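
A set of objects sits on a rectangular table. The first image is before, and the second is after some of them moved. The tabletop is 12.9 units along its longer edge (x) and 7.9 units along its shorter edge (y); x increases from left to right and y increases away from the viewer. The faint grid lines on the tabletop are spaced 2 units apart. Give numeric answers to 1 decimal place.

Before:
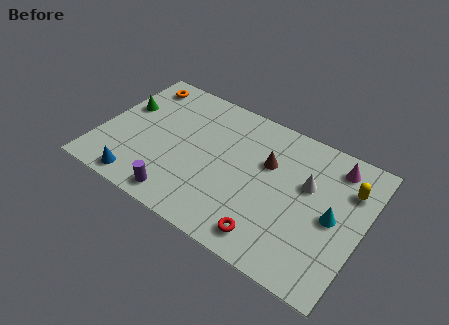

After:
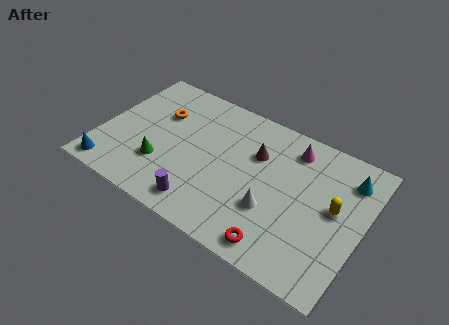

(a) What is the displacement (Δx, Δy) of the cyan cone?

(0.4, 2.4)

From the two frames, the cyan cone sits at roughly (11.5, 3.8) before and (11.9, 6.2) after.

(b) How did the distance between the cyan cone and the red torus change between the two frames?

+2.1

Before: roughly 3.7 units apart; after: 5.8. That's 2.1 units further apart.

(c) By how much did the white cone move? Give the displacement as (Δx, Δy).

(-1.4, -2.2)

From the two frames, the white cone sits at roughly (10.1, 4.9) before and (8.7, 2.7) after.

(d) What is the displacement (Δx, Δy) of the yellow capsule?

(-0.5, -1.4)

The yellow capsule was at about (12.0, 5.7) and moved to about (11.5, 4.3).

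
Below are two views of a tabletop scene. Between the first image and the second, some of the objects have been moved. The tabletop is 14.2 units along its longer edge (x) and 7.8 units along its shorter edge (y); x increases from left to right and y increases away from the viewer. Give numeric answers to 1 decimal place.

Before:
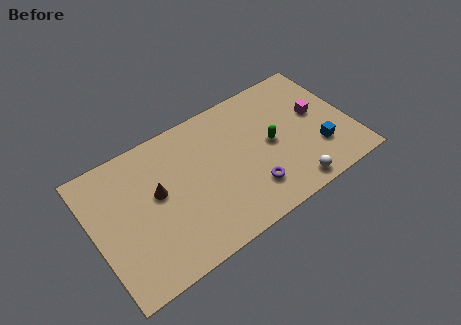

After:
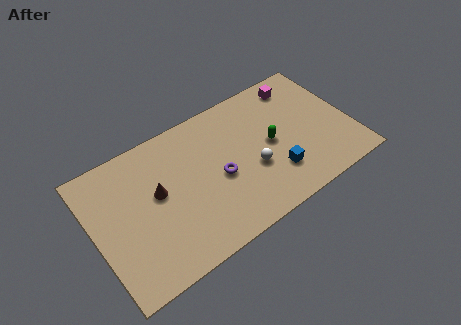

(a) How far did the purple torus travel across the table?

2.2

From (8.3, 1.9) to (6.8, 3.5), the purple torus covered √(1.5² + 1.6²) ≈ 2.2 units.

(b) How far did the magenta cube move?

2.3

The magenta cube moved from about (12.5, 4.4) to (11.9, 6.6), a distance of √(0.6² + 2.2²) ≈ 2.3.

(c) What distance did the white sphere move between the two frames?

2.8

The white sphere moved from about (10.4, 0.9) to (8.6, 3.0), a distance of √(1.8² + 2.1²) ≈ 2.8.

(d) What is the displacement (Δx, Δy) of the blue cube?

(-2.5, -0.2)

From the two frames, the blue cube sits at roughly (12.2, 2.3) before and (9.7, 2.1) after.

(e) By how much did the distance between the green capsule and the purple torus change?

+0.5

The distance was about 2.5 in the first image and 3.0 in the second, so they moved 0.5 units further apart.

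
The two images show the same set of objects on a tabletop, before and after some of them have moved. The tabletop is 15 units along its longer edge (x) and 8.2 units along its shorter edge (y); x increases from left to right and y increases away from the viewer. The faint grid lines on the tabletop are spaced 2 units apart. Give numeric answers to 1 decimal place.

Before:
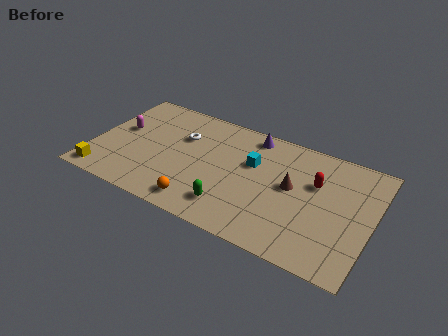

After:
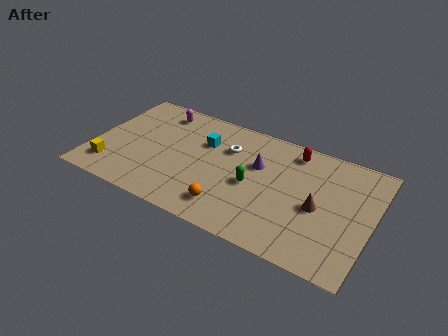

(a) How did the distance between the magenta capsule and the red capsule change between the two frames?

-3.2

They were about 10.6 units apart before and 7.4 after — 3.2 units closer together.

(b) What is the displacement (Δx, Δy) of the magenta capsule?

(1.8, 2.2)

The magenta capsule started near (1.3, 4.7) and ended near (3.1, 6.9).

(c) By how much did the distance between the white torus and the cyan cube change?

-2.6

The distance was about 3.9 in the first image and 1.3 in the second, so they moved 2.6 units closer together.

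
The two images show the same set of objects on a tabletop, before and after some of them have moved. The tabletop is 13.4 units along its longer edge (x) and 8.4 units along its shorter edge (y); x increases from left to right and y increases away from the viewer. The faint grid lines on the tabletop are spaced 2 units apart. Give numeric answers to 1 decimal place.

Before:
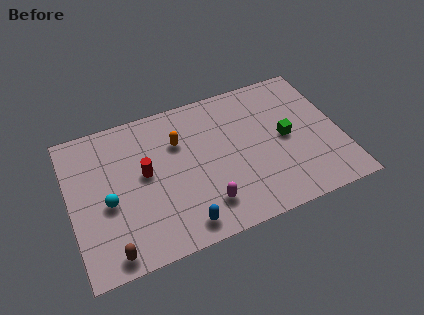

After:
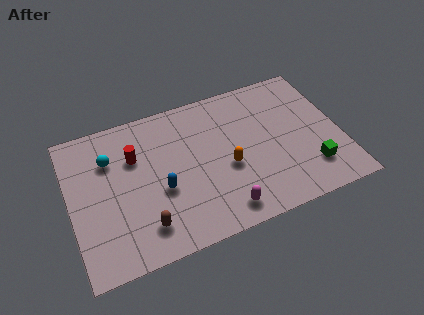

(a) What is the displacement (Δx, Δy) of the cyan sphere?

(0.3, 2.4)

The cyan sphere started near (1.8, 3.6) and ended near (2.1, 6.0).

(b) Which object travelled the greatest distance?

the orange capsule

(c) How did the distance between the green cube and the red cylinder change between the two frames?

+2.2

Before: roughly 7.0 units apart; after: 9.2. That's 2.2 units further apart.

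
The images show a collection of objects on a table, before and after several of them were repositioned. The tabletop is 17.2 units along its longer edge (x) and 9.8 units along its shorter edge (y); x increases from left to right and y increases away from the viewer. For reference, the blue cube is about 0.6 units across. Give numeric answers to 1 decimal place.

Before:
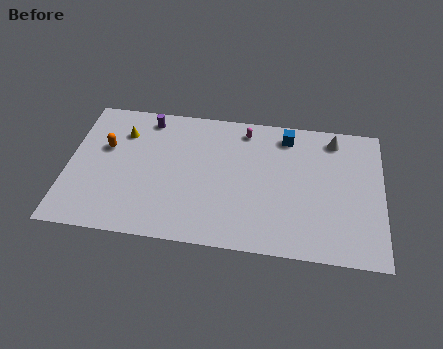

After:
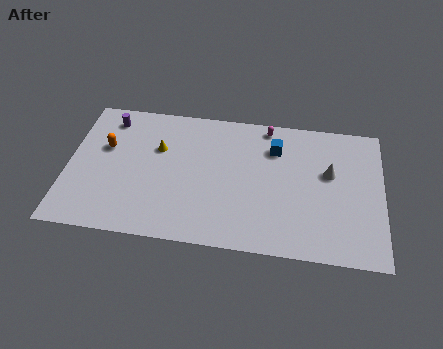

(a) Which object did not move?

the orange capsule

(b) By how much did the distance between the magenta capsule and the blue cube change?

-0.7

The distance was about 2.3 in the first image and 1.6 in the second, so they moved 0.7 units closer together.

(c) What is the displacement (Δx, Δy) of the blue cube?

(-0.6, -1.0)

From the two frames, the blue cube sits at roughly (11.9, 8.3) before and (11.3, 7.3) after.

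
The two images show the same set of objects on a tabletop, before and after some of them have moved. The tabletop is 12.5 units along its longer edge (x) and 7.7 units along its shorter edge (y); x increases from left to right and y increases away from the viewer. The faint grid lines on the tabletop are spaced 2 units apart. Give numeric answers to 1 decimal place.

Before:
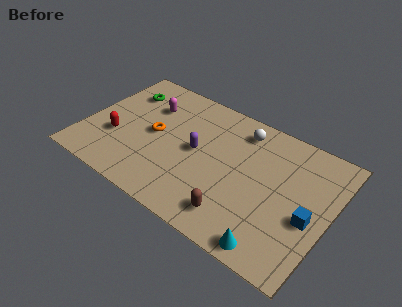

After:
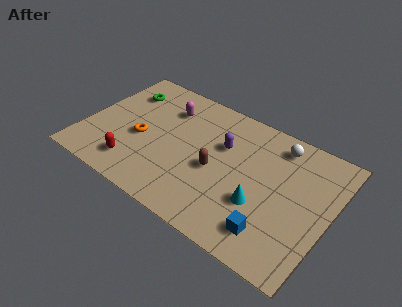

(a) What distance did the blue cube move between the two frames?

2.3

The blue cube moved from about (11.6, 3.2) to (10.0, 1.5), a distance of √(1.6² + 1.7²) ≈ 2.3.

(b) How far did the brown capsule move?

2.4

The brown capsule was near (8.2, 1.4) before and (6.8, 3.4) after, so it travelled √(1.4² + 2.0²) ≈ 2.4 units.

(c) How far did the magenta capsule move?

0.9

The magenta capsule was near (2.9, 5.5) before and (3.8, 5.8) after, so it travelled √(0.9² + 0.3²) ≈ 0.9 units.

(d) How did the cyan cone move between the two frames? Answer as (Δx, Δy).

(-1.0, 1.9)

From the two frames, the cyan cone sits at roughly (10.2, 0.8) before and (9.2, 2.7) after.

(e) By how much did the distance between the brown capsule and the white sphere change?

-0.9

They were about 5.0 units apart before and 4.1 after — 0.9 units closer together.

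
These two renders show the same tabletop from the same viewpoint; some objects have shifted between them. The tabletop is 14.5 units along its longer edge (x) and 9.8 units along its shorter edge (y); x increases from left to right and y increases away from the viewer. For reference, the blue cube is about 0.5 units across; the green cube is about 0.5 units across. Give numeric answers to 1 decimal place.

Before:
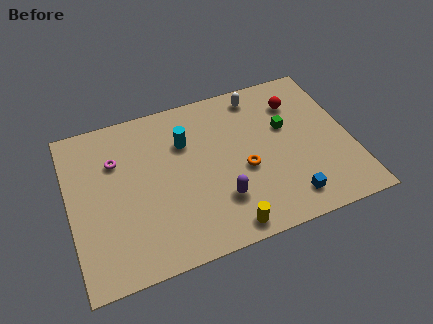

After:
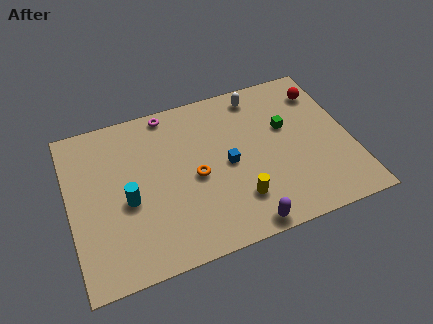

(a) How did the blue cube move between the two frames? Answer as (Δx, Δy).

(-2.8, 3.1)

The blue cube started near (10.9, 1.6) and ended near (8.1, 4.7).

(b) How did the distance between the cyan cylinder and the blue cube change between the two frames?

-1.9

They were about 7.1 units apart before and 5.2 after — 1.9 units closer together.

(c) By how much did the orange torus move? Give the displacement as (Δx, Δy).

(-2.5, 0.4)

From the two frames, the orange torus sits at roughly (8.9, 4.1) before and (6.4, 4.5) after.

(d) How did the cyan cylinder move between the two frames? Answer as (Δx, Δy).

(-3.2, -2.6)

The cyan cylinder was at about (6.1, 6.8) and moved to about (2.9, 4.2).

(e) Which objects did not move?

the green cube and the white capsule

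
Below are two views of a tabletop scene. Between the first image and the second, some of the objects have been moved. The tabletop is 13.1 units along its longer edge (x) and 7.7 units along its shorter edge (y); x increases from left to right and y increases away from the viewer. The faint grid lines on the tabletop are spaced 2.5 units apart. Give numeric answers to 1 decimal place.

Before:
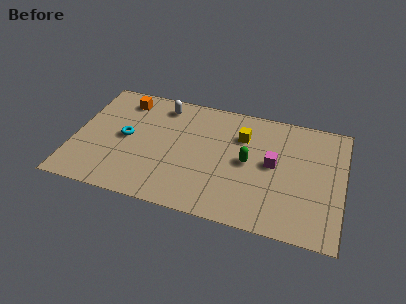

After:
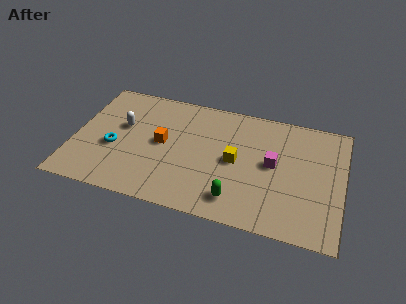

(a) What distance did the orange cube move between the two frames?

3.2

The orange cube moved from about (2.2, 6.4) to (4.3, 4.0), a distance of √(2.1² + 2.4²) ≈ 3.2.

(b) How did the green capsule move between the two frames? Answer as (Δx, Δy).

(-0.4, -2.5)

From the two frames, the green capsule sits at roughly (8.5, 3.9) before and (8.1, 1.4) after.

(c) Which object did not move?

the magenta cube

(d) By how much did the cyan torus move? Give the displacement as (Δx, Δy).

(-0.5, -0.8)

From the two frames, the cyan torus sits at roughly (2.5, 3.9) before and (2.0, 3.1) after.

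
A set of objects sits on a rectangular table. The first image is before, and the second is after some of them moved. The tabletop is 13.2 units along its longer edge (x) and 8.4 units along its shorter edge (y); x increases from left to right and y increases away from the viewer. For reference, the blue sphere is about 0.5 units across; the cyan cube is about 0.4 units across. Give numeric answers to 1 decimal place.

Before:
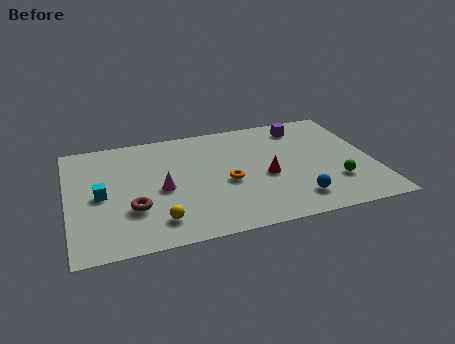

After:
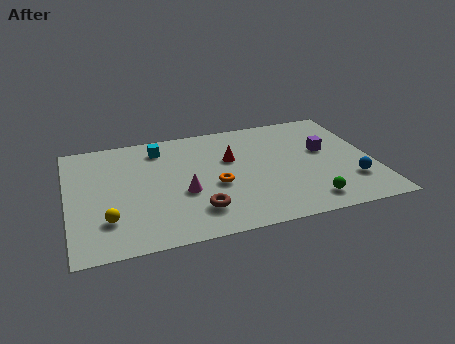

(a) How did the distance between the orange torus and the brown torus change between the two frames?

-2.4

They were about 4.2 units apart before and 1.8 after — 2.4 units closer together.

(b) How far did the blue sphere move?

2.6

The blue sphere was near (9.6, 1.6) before and (12.1, 2.3) after, so it travelled √(2.5² + 0.7²) ≈ 2.6 units.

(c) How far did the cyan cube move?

4.0

The cyan cube was near (1.4, 4.0) before and (4.1, 6.9) after, so it travelled √(2.7² + 2.9²) ≈ 4.0 units.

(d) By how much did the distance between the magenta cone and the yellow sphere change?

+1.3

They were about 2.2 units apart before and 3.5 after — 1.3 units further apart.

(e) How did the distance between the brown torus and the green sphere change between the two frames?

-4.0

They were about 8.7 units apart before and 4.7 after — 4.0 units closer together.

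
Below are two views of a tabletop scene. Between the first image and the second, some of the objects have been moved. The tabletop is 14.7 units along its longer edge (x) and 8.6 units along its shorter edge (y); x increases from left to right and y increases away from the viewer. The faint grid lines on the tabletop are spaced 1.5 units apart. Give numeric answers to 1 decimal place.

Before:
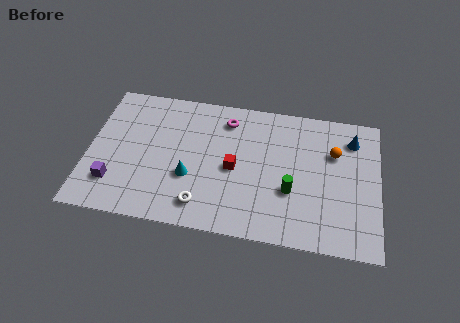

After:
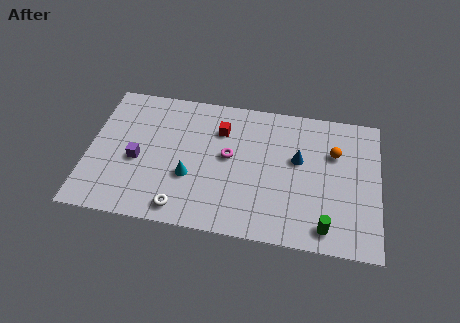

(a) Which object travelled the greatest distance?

the blue cone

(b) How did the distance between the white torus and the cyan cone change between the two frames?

+0.3

The distance was about 1.7 in the first image and 2.0 in the second, so they moved 0.3 units further apart.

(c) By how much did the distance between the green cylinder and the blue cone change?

-0.6

The distance was about 4.8 in the first image and 4.2 in the second, so they moved 0.6 units closer together.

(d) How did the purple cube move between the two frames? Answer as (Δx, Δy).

(1.1, 1.6)

The purple cube started near (1.4, 2.1) and ended near (2.5, 3.7).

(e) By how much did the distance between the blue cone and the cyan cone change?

-3.1

They were about 8.9 units apart before and 5.8 after — 3.1 units closer together.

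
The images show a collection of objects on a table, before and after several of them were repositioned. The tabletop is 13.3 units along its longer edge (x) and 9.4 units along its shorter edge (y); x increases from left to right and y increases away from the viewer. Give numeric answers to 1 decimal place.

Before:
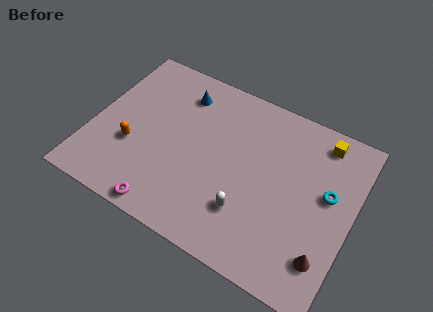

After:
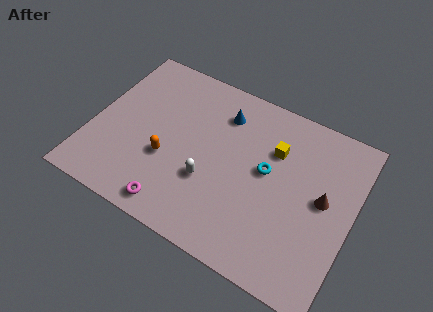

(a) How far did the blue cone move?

2.2

From (4.1, 7.5) to (6.3, 7.3), the blue cone covered √(2.2² + 0.2²) ≈ 2.2 units.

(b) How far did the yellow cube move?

2.7

From (11.3, 8.1) to (9.1, 6.5), the yellow cube covered √(2.2² + 1.6²) ≈ 2.7 units.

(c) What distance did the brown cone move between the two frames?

2.9

The brown cone moved from about (12.3, 2.1) to (11.8, 5.0), a distance of √(0.5² + 2.9²) ≈ 2.9.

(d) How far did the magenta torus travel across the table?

0.5

The magenta torus was near (4.4, 0.8) before and (4.8, 1.1) after, so it travelled √(0.4² + 0.3²) ≈ 0.5 units.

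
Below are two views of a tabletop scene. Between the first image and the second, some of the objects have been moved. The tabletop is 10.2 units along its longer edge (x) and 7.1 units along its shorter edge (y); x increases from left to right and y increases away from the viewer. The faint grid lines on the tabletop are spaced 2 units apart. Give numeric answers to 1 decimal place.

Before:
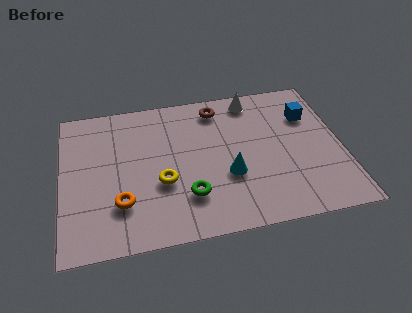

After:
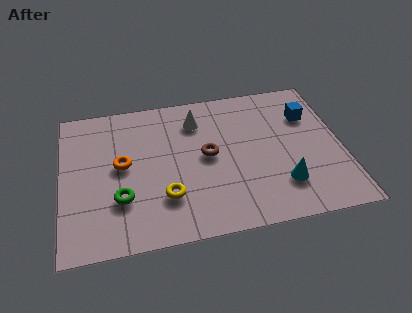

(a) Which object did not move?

the blue cube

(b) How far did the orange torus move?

1.8

The orange torus moved from about (2.1, 2.0) to (2.2, 3.8), a distance of √(0.1² + 1.8²) ≈ 1.8.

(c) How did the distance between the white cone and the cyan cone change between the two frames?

+0.9

The distance was about 3.8 in the first image and 4.7 in the second, so they moved 0.9 units further apart.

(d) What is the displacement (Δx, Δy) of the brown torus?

(-0.5, -2.3)

The brown torus started near (5.8, 6.0) and ended near (5.3, 3.7).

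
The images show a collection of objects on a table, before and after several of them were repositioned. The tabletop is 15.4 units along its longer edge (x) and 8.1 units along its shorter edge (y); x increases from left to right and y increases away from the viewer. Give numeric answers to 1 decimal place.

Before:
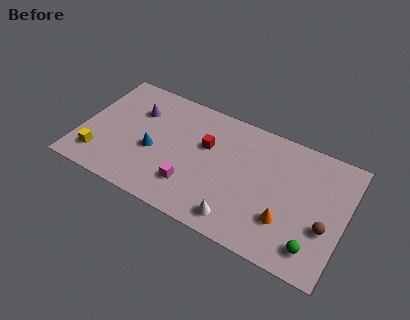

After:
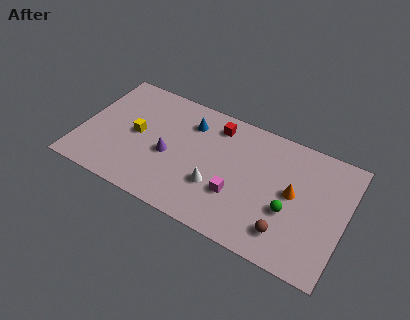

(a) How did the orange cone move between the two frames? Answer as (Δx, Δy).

(0.2, 1.9)

From the two frames, the orange cone sits at roughly (12.2, 2.4) before and (12.4, 4.3) after.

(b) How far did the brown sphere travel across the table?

2.5

The brown sphere was near (14.4, 3.0) before and (12.3, 1.7) after, so it travelled √(2.1² + 1.3²) ≈ 2.5 units.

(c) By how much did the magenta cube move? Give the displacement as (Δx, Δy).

(2.6, 0.6)

The magenta cube started near (6.7, 2.1) and ended near (9.3, 2.7).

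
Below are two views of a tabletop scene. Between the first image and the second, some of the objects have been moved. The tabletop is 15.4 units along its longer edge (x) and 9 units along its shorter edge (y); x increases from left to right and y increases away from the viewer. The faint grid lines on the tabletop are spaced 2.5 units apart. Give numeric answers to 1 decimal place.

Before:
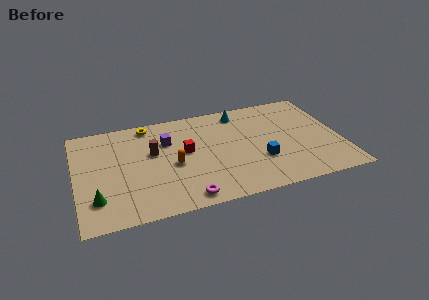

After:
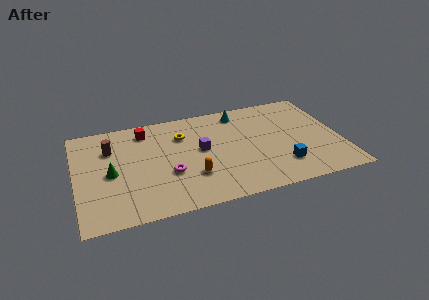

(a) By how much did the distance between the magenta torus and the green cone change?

-1.7

The distance was about 5.1 in the first image and 3.4 in the second, so they moved 1.7 units closer together.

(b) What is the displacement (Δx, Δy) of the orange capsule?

(1.0, -1.3)

From the two frames, the orange capsule sits at roughly (5.6, 4.0) before and (6.6, 2.7) after.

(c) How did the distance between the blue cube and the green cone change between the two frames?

+0.5

The distance was about 9.5 in the first image and 10.0 in the second, so they moved 0.5 units further apart.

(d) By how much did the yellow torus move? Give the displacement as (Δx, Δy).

(1.9, -1.5)

The yellow torus was at about (4.4, 8.0) and moved to about (6.3, 6.5).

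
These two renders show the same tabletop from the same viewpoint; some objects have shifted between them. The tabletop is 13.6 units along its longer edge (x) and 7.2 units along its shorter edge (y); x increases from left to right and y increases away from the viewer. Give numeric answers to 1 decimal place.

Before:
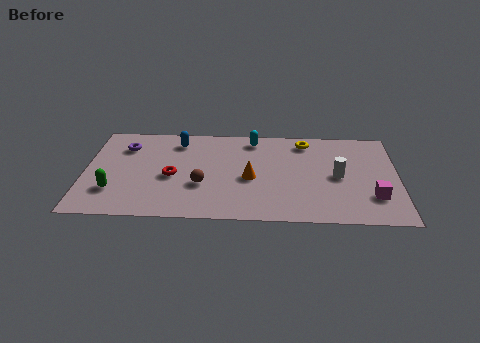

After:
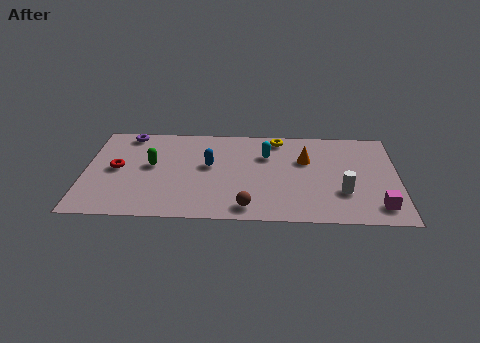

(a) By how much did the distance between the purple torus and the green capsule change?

-0.8

The distance was about 3.4 in the first image and 2.6 in the second, so they moved 0.8 units closer together.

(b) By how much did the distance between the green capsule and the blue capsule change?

-2.2

Before: roughly 4.7 units apart; after: 2.5. That's 2.2 units closer together.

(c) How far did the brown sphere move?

2.6

The brown sphere moved from about (5.1, 2.6) to (7.1, 1.0), a distance of √(2.0² + 1.6²) ≈ 2.6.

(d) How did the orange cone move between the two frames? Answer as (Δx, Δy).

(2.4, 1.5)

From the two frames, the orange cone sits at roughly (7.2, 3.2) before and (9.6, 4.7) after.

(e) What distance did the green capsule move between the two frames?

2.6

The green capsule was near (1.3, 2.0) before and (2.9, 4.0) after, so it travelled √(1.6² + 2.0²) ≈ 2.6 units.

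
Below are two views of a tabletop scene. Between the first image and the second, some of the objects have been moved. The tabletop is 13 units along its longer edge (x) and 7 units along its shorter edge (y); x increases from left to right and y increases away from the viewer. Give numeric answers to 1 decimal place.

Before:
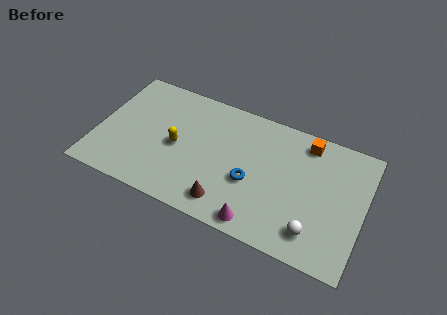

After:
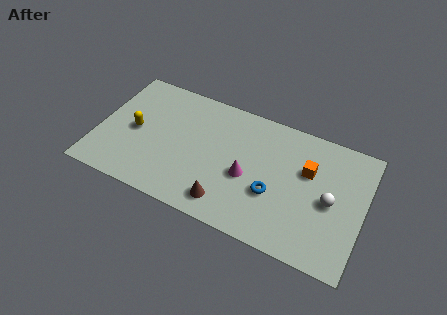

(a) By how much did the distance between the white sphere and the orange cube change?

-3.0

They were about 4.7 units apart before and 1.7 after — 3.0 units closer together.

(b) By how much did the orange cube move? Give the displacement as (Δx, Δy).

(0.2, -1.5)

The orange cube was at about (10.0, 6.0) and moved to about (10.2, 4.5).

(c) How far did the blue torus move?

1.1

From (7.6, 2.8) to (8.7, 2.6), the blue torus covered √(1.1² + 0.2²) ≈ 1.1 units.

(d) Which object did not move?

the brown cone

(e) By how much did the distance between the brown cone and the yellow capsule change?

+1.9

The distance was about 3.4 in the first image and 5.3 in the second, so they moved 1.9 units further apart.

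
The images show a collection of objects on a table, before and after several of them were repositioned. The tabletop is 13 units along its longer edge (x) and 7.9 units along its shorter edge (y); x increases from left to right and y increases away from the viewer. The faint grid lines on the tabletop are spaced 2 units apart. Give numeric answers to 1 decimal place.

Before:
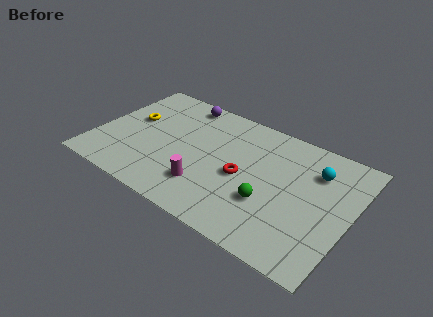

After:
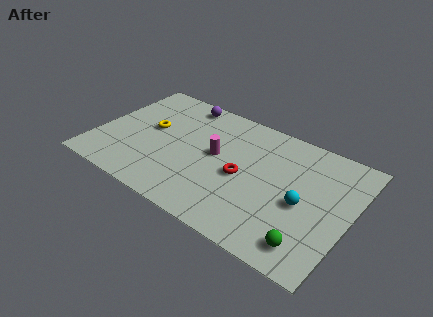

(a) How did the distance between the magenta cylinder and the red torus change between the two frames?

-0.6

They were about 2.3 units apart before and 1.7 after — 0.6 units closer together.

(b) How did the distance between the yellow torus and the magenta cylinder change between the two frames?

-1.6

Before: roughly 5.1 units apart; after: 3.5. That's 1.6 units closer together.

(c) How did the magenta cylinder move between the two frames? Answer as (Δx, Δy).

(0.1, 2.3)

The magenta cylinder was at about (6.0, 2.0) and moved to about (6.1, 4.3).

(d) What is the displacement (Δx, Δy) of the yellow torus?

(1.0, -0.2)

The yellow torus started near (1.6, 4.6) and ended near (2.6, 4.4).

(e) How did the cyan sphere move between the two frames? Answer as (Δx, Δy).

(-0.3, -2.3)

The cyan sphere started near (11.0, 5.8) and ended near (10.7, 3.5).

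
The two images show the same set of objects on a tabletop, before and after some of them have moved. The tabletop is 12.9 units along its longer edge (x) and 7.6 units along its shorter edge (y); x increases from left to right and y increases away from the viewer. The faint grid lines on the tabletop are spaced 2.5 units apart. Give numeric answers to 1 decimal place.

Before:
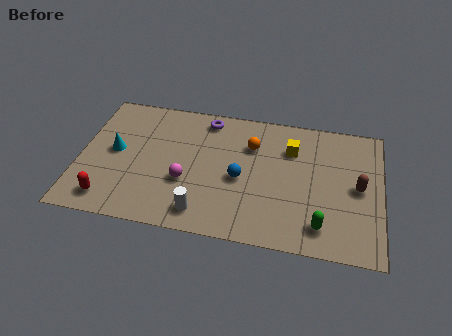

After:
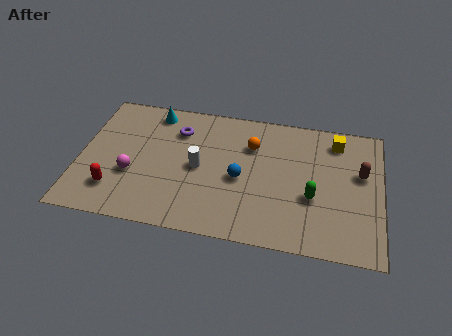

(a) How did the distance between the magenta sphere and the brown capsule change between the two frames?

+2.5

The distance was about 7.4 in the first image and 9.9 in the second, so they moved 2.5 units further apart.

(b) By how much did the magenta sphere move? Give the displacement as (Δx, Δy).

(-2.3, 0.0)

The magenta sphere was at about (4.6, 2.8) and moved to about (2.3, 2.8).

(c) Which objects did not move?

the blue sphere and the orange sphere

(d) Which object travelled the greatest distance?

the cyan cone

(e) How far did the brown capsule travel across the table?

0.8

The brown capsule moved from about (11.9, 3.8) to (12.0, 4.6), a distance of √(0.1² + 0.8²) ≈ 0.8.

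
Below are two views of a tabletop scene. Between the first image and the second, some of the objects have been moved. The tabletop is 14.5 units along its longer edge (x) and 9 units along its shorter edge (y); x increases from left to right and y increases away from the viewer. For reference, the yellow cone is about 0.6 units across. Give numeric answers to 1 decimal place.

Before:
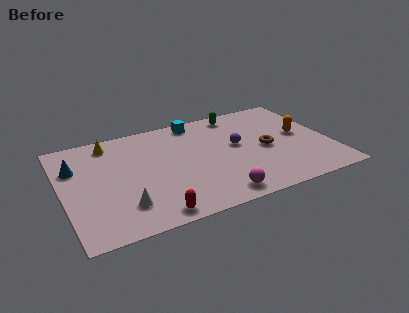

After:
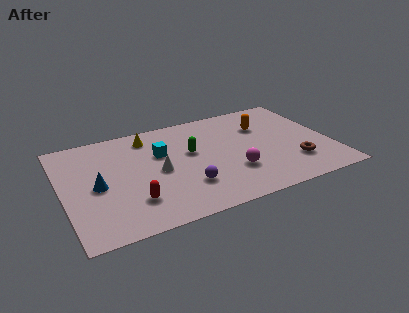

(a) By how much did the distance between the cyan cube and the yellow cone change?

-3.0

They were about 4.8 units apart before and 1.8 after — 3.0 units closer together.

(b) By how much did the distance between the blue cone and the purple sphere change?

-3.9

Before: roughly 8.8 units apart; after: 4.9. That's 3.9 units closer together.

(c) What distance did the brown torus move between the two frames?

2.2

From (11.0, 4.2) to (12.3, 2.4), the brown torus covered √(1.3² + 1.8²) ≈ 2.2 units.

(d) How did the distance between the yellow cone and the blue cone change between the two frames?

+2.0

They were about 2.5 units apart before and 4.5 after — 2.0 units further apart.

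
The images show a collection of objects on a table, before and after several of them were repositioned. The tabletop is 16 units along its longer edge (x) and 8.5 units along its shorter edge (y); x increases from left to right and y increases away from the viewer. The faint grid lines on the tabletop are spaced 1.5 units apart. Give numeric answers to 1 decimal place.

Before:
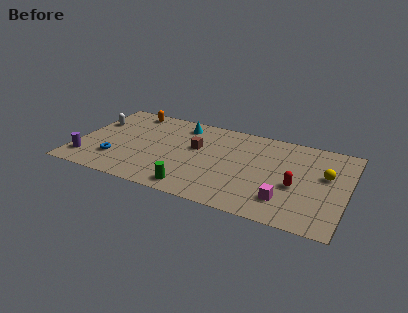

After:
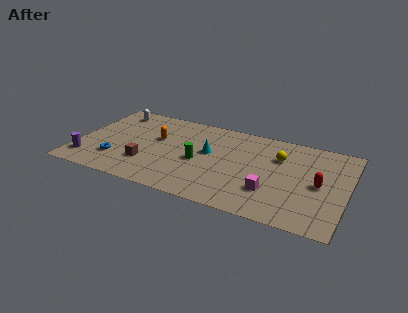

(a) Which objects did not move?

the blue torus and the purple cylinder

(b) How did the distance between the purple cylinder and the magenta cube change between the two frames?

-0.9

The distance was about 11.8 in the first image and 10.9 in the second, so they moved 0.9 units closer together.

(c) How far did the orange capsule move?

3.0

From (2.7, 7.5) to (4.6, 5.2), the orange capsule covered √(1.9² + 2.3²) ≈ 3.0 units.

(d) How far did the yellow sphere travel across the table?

2.9

From (14.7, 5.1) to (11.9, 5.9), the yellow sphere covered √(2.8² + 0.8²) ≈ 2.9 units.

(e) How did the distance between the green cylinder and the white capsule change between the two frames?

-1.4

Before: roughly 8.0 units apart; after: 6.6. That's 1.4 units closer together.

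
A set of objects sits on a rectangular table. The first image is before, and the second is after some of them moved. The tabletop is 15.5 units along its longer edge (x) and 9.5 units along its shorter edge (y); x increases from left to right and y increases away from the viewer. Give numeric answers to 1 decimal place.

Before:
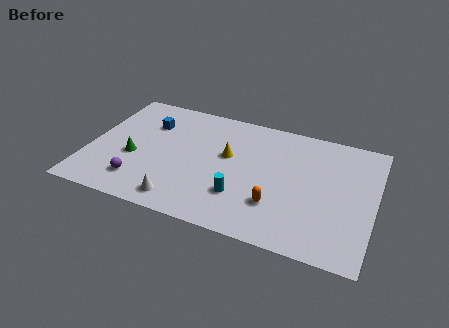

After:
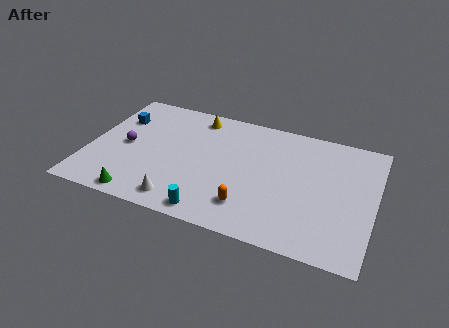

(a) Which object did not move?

the white cone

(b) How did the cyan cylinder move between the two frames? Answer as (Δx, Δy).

(-1.4, -1.7)

The cyan cylinder started near (8.5, 2.7) and ended near (7.1, 1.0).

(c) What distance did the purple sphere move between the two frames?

2.8

The purple sphere moved from about (3.0, 2.0) to (2.0, 4.6), a distance of √(1.0² + 2.6²) ≈ 2.8.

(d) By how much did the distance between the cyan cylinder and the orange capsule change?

+0.3

The distance was about 1.9 in the first image and 2.2 in the second, so they moved 0.3 units further apart.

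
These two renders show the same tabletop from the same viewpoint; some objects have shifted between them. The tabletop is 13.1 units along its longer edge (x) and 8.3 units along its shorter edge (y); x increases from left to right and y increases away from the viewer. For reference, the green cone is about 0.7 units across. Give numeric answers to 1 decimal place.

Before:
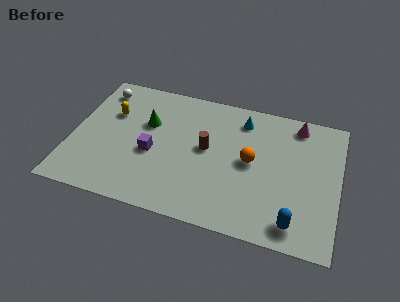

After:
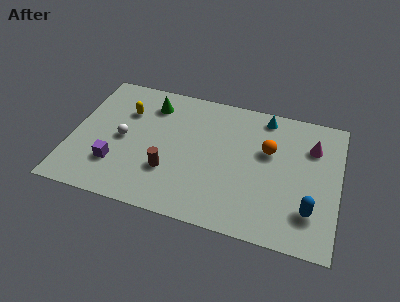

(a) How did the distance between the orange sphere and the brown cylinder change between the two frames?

+3.2

Before: roughly 2.2 units apart; after: 5.4. That's 3.2 units further apart.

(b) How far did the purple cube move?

2.1

The purple cube moved from about (4.0, 3.5) to (2.3, 2.3), a distance of √(1.7² + 1.2²) ≈ 2.1.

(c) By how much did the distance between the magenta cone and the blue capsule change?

-2.1

The distance was about 6.0 in the first image and 3.9 in the second, so they moved 2.1 units closer together.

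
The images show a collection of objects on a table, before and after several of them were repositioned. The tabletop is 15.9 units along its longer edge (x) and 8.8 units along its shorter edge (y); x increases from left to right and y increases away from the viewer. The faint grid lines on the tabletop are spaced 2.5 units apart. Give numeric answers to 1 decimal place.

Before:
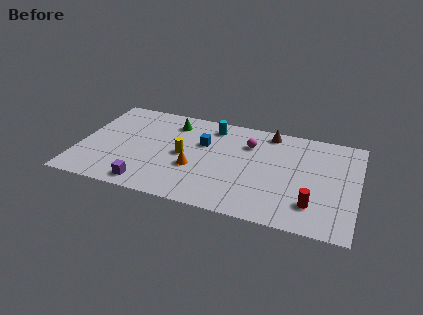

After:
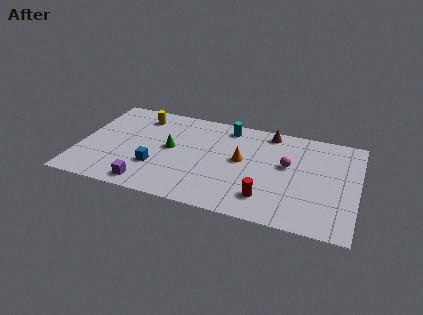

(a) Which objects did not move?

the brown cone and the purple cube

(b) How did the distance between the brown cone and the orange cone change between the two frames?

-2.7

The distance was about 6.0 in the first image and 3.3 in the second, so they moved 2.7 units closer together.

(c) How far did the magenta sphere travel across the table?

2.6

From (9.6, 6.4) to (11.9, 5.1), the magenta sphere covered √(2.3² + 1.3²) ≈ 2.6 units.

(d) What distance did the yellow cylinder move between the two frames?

4.0

The yellow cylinder moved from about (6.0, 4.3) to (3.2, 7.2), a distance of √(2.8² + 2.9²) ≈ 4.0.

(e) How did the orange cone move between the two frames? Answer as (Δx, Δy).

(2.6, 1.5)

The orange cone started near (6.7, 3.3) and ended near (9.3, 4.8).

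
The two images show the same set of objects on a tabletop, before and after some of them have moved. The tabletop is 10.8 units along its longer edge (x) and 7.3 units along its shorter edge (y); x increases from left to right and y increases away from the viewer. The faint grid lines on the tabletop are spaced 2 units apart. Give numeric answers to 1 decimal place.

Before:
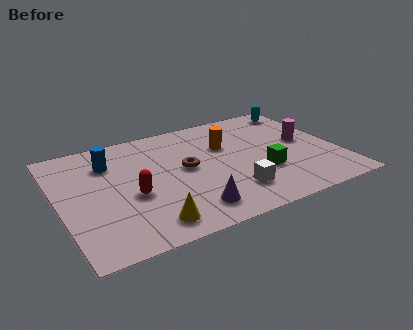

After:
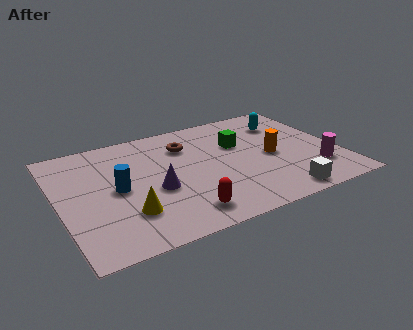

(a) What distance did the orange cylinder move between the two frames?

2.1

From (6.6, 4.8) to (8.2, 3.4), the orange cylinder covered √(1.6² + 1.4²) ≈ 2.1 units.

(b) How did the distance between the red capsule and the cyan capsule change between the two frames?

-1.5

Before: roughly 7.9 units apart; after: 6.4. That's 1.5 units closer together.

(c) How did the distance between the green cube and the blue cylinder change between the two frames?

-1.3

Before: roughly 6.3 units apart; after: 5.0. That's 1.3 units closer together.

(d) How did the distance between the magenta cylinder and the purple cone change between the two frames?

+0.7

Before: roughly 5.5 units apart; after: 6.2. That's 0.7 units further apart.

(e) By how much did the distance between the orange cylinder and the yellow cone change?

+0.9

They were about 5.1 units apart before and 6.0 after — 0.9 units further apart.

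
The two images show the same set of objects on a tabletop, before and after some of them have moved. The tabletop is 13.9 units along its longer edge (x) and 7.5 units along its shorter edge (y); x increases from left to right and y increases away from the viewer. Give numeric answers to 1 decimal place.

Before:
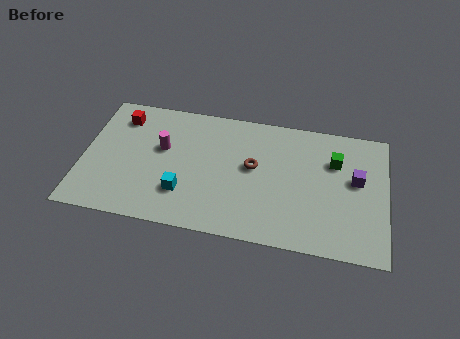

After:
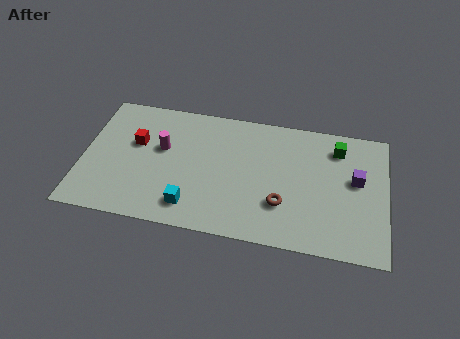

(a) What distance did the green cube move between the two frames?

0.8

The green cube was near (11.5, 5.2) before and (11.6, 6.0) after, so it travelled √(0.1² + 0.8²) ≈ 0.8 units.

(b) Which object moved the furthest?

the brown torus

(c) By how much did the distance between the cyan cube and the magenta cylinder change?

+0.8

Before: roughly 2.6 units apart; after: 3.4. That's 0.8 units further apart.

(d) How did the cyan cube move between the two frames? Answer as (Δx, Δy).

(0.4, -0.7)

The cyan cube started near (4.7, 2.1) and ended near (5.1, 1.4).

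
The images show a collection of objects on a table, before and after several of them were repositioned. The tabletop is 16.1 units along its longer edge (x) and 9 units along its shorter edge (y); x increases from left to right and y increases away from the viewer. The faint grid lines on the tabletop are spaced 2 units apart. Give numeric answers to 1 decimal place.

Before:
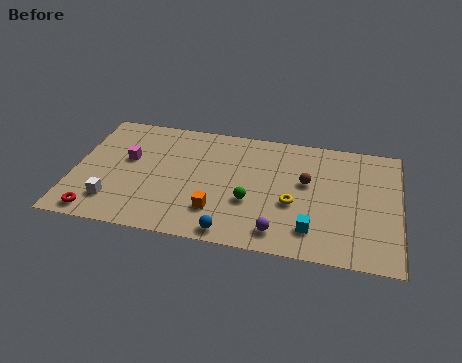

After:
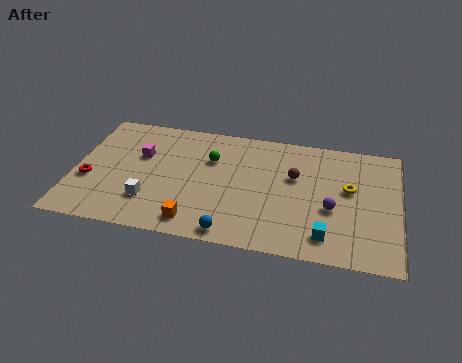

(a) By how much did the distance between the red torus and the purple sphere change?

+3.1

The distance was about 8.9 in the first image and 12.0 in the second, so they moved 3.1 units further apart.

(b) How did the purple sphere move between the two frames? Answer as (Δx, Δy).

(2.5, 2.2)

The purple sphere started near (10.3, 1.4) and ended near (12.8, 3.6).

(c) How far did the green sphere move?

3.5

From (8.8, 3.3) to (6.7, 6.1), the green sphere covered √(2.1² + 2.8²) ≈ 3.5 units.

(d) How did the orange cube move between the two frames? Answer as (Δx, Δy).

(-1.0, -1.0)

The orange cube was at about (7.2, 2.3) and moved to about (6.2, 1.3).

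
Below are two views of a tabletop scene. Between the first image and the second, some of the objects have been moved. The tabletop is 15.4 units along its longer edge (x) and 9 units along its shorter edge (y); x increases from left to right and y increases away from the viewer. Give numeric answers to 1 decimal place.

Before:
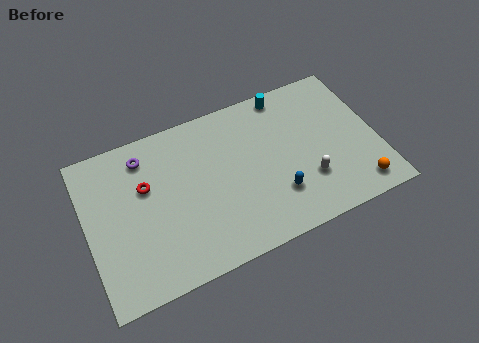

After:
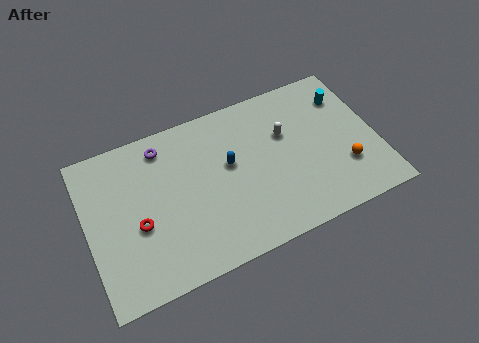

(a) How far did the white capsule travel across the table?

3.2

The white capsule was near (11.5, 2.7) before and (10.7, 5.8) after, so it travelled √(0.8² + 3.1²) ≈ 3.2 units.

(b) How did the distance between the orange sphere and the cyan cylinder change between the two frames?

-3.3

They were about 7.4 units apart before and 4.1 after — 3.3 units closer together.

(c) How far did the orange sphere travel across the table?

1.5

The orange sphere moved from about (14.0, 1.3) to (13.5, 2.7), a distance of √(0.5² + 1.4²) ≈ 1.5.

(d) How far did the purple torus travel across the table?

1.0

The purple torus was near (3.3, 7.4) before and (4.3, 7.6) after, so it travelled √(1.0² + 0.2²) ≈ 1.0 units.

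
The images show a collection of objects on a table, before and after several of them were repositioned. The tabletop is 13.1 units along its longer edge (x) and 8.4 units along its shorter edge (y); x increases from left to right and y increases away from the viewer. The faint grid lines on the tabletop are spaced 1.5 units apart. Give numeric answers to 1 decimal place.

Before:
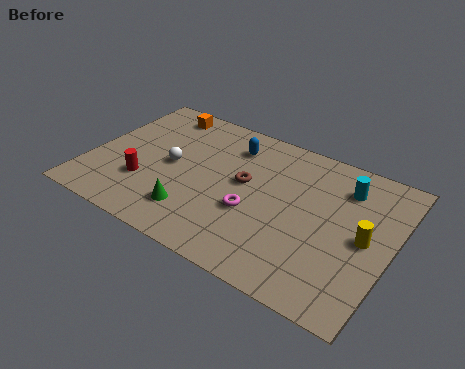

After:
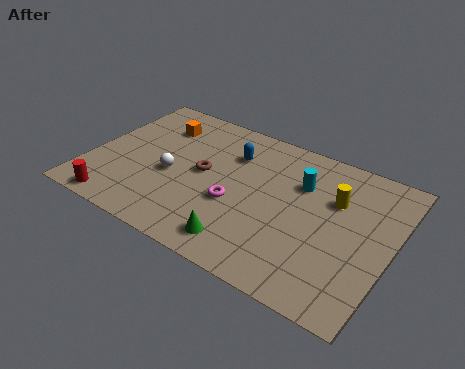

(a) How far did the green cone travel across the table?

2.4

The green cone moved from about (4.9, 1.9) to (7.2, 1.3), a distance of √(2.3² + 0.6²) ≈ 2.4.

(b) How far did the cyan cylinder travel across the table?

1.9

The cyan cylinder was near (10.8, 6.5) before and (9.0, 5.8) after, so it travelled √(1.8² + 0.7²) ≈ 1.9 units.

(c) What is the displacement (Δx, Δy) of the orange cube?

(0.1, -0.9)

The orange cube was at about (2.4, 7.3) and moved to about (2.5, 6.4).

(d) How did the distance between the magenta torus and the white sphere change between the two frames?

-1.0

Before: roughly 3.9 units apart; after: 2.9. That's 1.0 units closer together.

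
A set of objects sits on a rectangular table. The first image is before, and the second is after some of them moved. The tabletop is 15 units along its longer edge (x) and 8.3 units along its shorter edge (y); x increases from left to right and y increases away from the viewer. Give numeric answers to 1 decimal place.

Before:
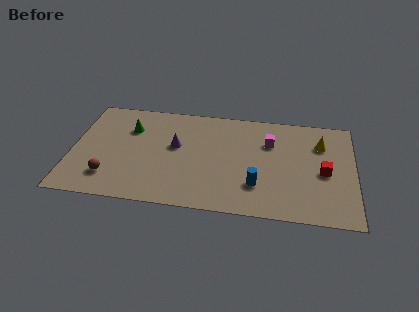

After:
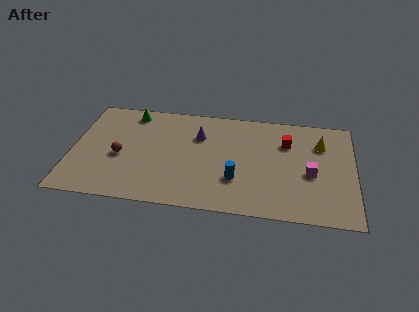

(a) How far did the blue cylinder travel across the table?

1.1

The blue cylinder moved from about (9.9, 2.3) to (8.8, 2.6), a distance of √(1.1² + 0.3²) ≈ 1.1.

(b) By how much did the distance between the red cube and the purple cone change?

-3.3

The distance was about 8.0 in the first image and 4.7 in the second, so they moved 3.3 units closer together.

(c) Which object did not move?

the yellow cone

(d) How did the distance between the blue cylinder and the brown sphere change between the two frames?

-1.5

They were about 7.8 units apart before and 6.3 after — 1.5 units closer together.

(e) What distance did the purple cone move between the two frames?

1.6

The purple cone moved from about (5.5, 4.8) to (6.7, 5.8), a distance of √(1.2² + 1.0²) ≈ 1.6.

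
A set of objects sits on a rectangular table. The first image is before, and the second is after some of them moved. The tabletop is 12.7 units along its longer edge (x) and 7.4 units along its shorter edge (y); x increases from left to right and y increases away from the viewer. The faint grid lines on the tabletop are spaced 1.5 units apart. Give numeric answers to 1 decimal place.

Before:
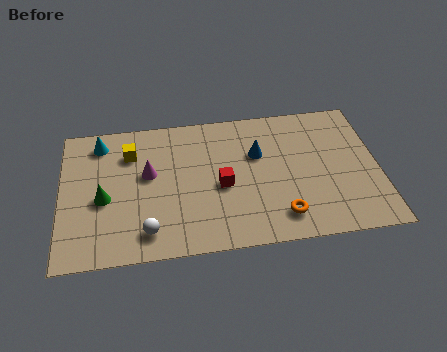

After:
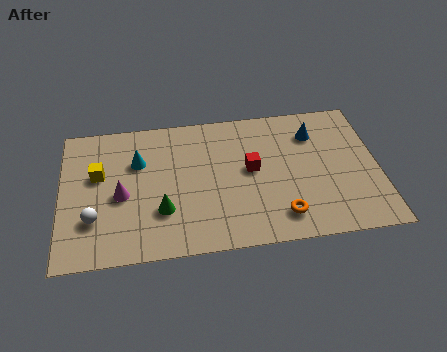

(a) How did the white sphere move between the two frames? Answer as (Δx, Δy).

(-2.1, 0.9)

From the two frames, the white sphere sits at roughly (3.4, 1.3) before and (1.3, 2.2) after.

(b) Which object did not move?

the orange torus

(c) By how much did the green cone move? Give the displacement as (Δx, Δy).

(2.3, -0.9)

The green cone was at about (1.7, 3.2) and moved to about (4.0, 2.3).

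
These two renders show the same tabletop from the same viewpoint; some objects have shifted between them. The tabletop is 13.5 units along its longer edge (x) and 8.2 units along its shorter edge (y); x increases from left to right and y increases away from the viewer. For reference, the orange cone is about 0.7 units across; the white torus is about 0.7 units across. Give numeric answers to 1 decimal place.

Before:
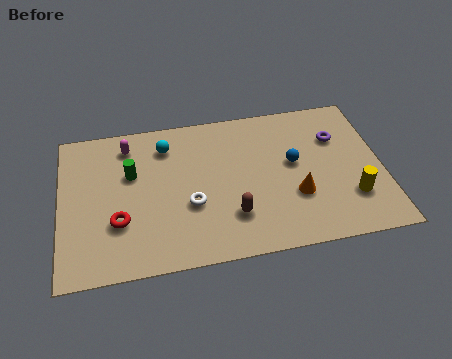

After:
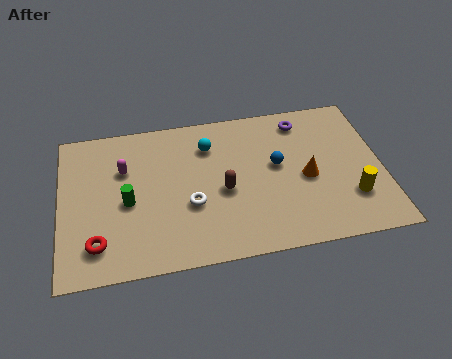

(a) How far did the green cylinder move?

1.5

From (3.0, 5.2) to (2.8, 3.7), the green cylinder covered √(0.2² + 1.5²) ≈ 1.5 units.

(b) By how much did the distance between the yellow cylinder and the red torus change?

+0.9

The distance was about 9.7 in the first image and 10.6 in the second, so they moved 0.9 units further apart.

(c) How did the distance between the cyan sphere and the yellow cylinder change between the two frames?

-1.7

The distance was about 8.7 in the first image and 7.0 in the second, so they moved 1.7 units closer together.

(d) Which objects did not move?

the white torus and the yellow cylinder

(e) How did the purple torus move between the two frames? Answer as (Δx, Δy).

(-1.4, 1.2)

From the two frames, the purple torus sits at roughly (11.7, 5.7) before and (10.3, 6.9) after.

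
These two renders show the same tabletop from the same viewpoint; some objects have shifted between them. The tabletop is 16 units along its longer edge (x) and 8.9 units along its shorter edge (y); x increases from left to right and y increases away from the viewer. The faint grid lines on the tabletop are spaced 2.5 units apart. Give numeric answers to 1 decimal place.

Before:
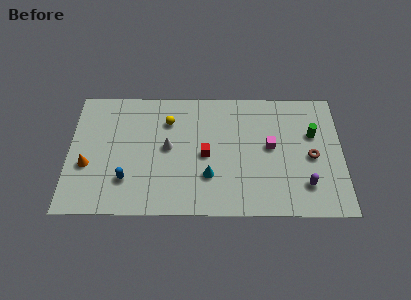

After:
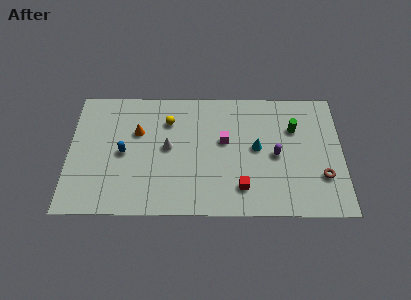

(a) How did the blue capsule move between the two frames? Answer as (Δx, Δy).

(-0.2, 1.9)

The blue capsule started near (3.4, 2.4) and ended near (3.2, 4.3).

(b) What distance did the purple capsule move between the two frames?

2.7

The purple capsule moved from about (13.8, 2.1) to (12.1, 4.2), a distance of √(1.7² + 2.1²) ≈ 2.7.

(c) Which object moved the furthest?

the orange cone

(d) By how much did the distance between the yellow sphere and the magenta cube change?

-2.7

The distance was about 6.3 in the first image and 3.6 in the second, so they moved 2.7 units closer together.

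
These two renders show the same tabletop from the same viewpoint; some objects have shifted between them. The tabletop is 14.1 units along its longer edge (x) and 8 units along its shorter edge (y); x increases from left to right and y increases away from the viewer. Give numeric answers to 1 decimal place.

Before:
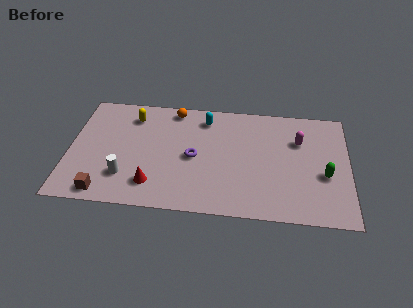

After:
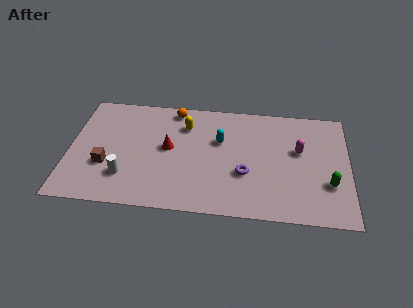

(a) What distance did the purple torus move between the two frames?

2.8

The purple torus moved from about (6.3, 3.8) to (8.9, 2.9), a distance of √(2.6² + 0.9²) ≈ 2.8.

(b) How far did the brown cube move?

1.9

The brown cube moved from about (1.9, 0.9) to (1.9, 2.8), a distance of √(0.0² + 1.9²) ≈ 1.9.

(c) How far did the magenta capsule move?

0.7

The magenta capsule was near (11.6, 5.5) before and (11.6, 4.8) after, so it travelled √(0.0² + 0.7²) ≈ 0.7 units.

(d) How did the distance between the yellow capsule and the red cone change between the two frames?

-3.0

The distance was about 4.9 in the first image and 1.9 in the second, so they moved 3.0 units closer together.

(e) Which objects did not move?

the white cylinder and the orange sphere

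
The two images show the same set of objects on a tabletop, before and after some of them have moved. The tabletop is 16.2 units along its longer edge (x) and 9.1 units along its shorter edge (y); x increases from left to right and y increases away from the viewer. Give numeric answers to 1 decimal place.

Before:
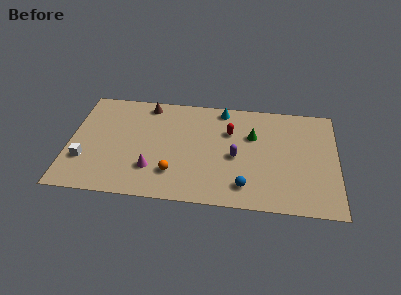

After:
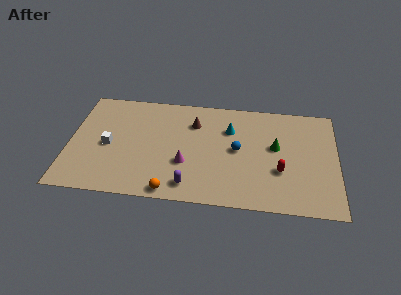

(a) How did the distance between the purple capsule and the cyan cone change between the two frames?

+1.4

The distance was about 4.1 in the first image and 5.5 in the second, so they moved 1.4 units further apart.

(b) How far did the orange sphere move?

1.5

The orange sphere moved from about (6.4, 2.3) to (6.3, 0.8), a distance of √(0.1² + 1.5²) ≈ 1.5.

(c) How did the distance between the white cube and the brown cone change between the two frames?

-0.6

The distance was about 6.3 in the first image and 5.7 in the second, so they moved 0.6 units closer together.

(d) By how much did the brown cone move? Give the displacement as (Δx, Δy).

(2.9, -1.3)

The brown cone was at about (4.6, 8.0) and moved to about (7.5, 6.7).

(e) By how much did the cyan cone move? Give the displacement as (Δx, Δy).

(0.5, -1.7)

From the two frames, the cyan cone sits at roughly (9.2, 8.1) before and (9.7, 6.4) after.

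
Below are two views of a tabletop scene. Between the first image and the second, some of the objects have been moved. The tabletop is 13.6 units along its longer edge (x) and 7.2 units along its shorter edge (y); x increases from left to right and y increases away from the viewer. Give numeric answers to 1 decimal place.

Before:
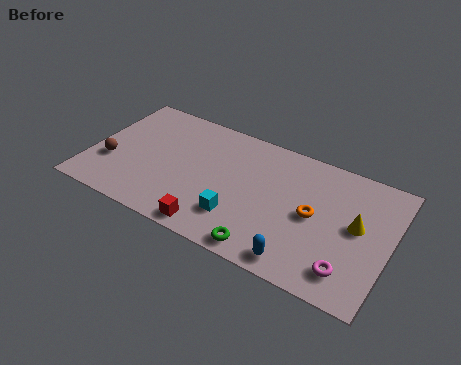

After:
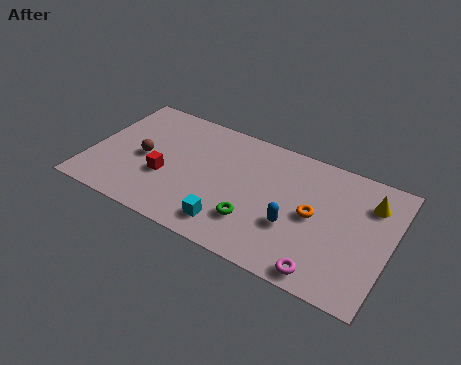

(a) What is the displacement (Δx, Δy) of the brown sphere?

(1.4, 0.9)

The brown sphere was at about (1.0, 2.5) and moved to about (2.4, 3.4).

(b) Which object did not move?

the orange torus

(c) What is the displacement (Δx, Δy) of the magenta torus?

(-1.0, -0.6)

From the two frames, the magenta torus sits at roughly (12.0, 1.4) before and (11.0, 0.8) after.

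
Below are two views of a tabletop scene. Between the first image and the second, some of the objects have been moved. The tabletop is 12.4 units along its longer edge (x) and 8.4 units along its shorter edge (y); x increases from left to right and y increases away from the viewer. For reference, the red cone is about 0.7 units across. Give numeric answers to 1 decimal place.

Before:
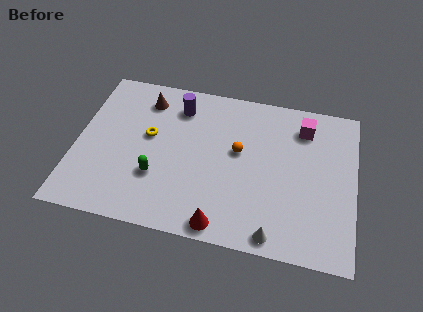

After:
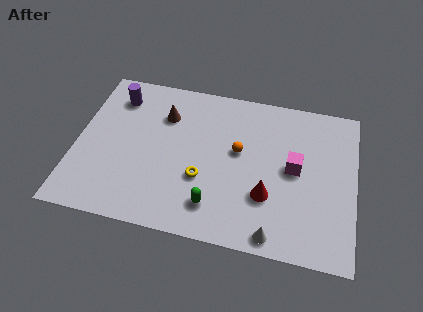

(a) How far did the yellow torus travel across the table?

3.1

The yellow torus was near (3.2, 4.8) before and (5.7, 3.0) after, so it travelled √(2.5² + 1.8²) ≈ 3.1 units.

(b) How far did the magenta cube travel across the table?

2.3

From (10.0, 6.7) to (9.7, 4.4), the magenta cube covered √(0.3² + 2.3²) ≈ 2.3 units.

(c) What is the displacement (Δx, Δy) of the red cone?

(1.9, 1.9)

From the two frames, the red cone sits at roughly (6.7, 0.8) before and (8.6, 2.7) after.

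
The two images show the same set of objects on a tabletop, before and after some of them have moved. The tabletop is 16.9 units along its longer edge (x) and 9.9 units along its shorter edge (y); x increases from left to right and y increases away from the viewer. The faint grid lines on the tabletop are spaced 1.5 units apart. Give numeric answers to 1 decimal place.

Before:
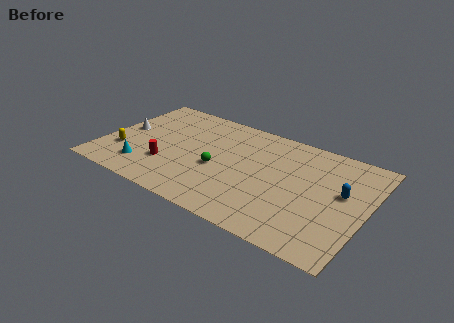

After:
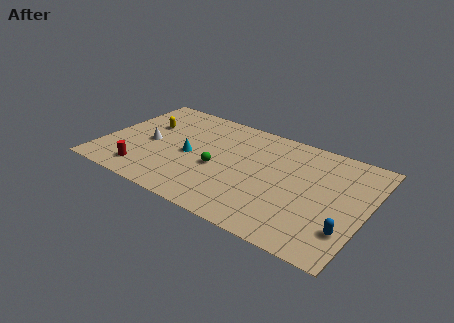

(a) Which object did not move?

the green sphere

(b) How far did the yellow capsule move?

3.5

The yellow capsule moved from about (1.4, 3.0) to (2.4, 6.4), a distance of √(1.0² + 3.4²) ≈ 3.5.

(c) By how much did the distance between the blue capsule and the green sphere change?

+0.7

The distance was about 7.9 in the first image and 8.6 in the second, so they moved 0.7 units further apart.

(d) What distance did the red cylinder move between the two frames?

1.8

The red cylinder was near (4.4, 3.0) before and (3.1, 1.7) after, so it travelled √(1.3² + 1.3²) ≈ 1.8 units.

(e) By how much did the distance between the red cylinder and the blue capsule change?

+1.7

Before: roughly 11.2 units apart; after: 12.9. That's 1.7 units further apart.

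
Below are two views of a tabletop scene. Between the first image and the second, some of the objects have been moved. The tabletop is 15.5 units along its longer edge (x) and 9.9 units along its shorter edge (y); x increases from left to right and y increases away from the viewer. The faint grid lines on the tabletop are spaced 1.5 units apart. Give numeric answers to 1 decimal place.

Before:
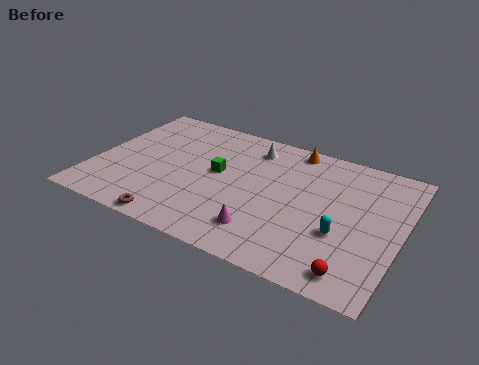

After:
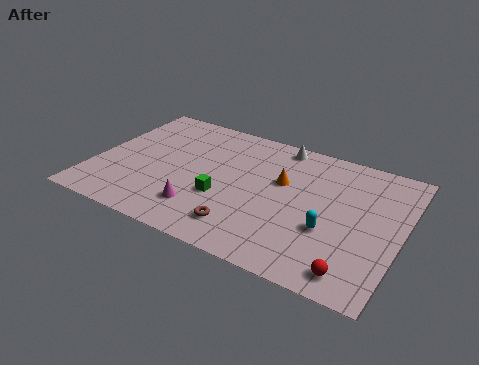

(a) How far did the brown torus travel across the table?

3.5

The brown torus moved from about (4.7, 0.8) to (8.0, 1.9), a distance of √(3.3² + 1.1²) ≈ 3.5.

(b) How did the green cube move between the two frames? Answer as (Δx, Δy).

(0.5, -1.8)

The green cube started near (6.2, 5.4) and ended near (6.7, 3.6).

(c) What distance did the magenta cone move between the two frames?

3.2

From (9.0, 2.1) to (5.8, 2.3), the magenta cone covered √(3.2² + 0.2²) ≈ 3.2 units.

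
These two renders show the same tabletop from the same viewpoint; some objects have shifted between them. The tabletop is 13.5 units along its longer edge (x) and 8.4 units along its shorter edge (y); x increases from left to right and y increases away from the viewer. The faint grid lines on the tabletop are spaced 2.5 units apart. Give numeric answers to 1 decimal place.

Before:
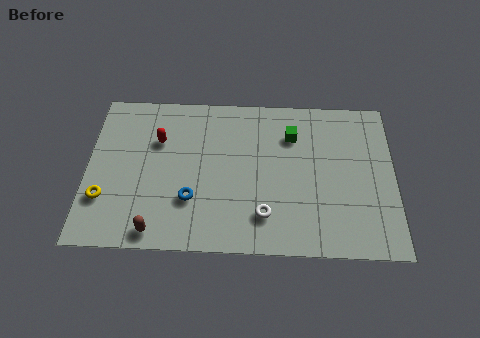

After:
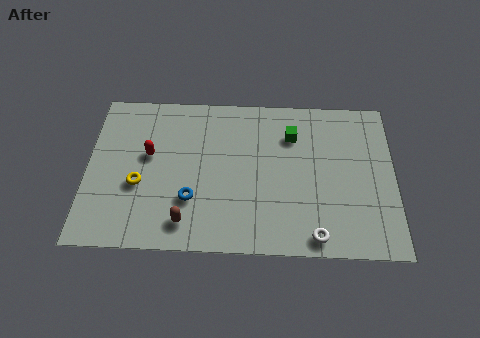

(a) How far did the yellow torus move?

1.7

From (0.8, 2.5) to (2.3, 3.3), the yellow torus covered √(1.5² + 0.8²) ≈ 1.7 units.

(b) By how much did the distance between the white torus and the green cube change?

+0.9

The distance was about 4.5 in the first image and 5.4 in the second, so they moved 0.9 units further apart.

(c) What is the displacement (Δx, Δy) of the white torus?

(2.2, -1.0)

From the two frames, the white torus sits at roughly (7.8, 1.9) before and (10.0, 0.9) after.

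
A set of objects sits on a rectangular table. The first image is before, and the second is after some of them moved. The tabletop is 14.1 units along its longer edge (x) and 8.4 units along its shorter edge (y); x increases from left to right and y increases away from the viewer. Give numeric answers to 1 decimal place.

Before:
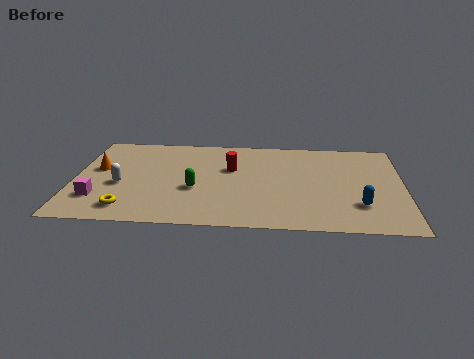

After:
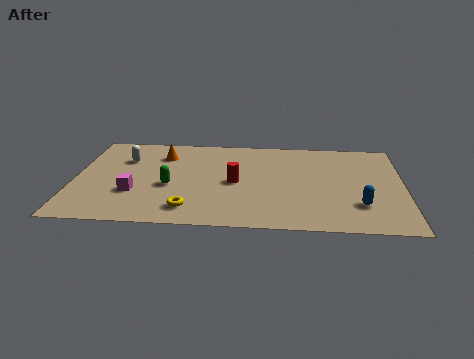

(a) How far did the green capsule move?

1.1

From (5.2, 3.3) to (4.1, 3.5), the green capsule covered √(1.1² + 0.2²) ≈ 1.1 units.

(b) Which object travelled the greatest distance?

the orange cone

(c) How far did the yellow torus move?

2.6

The yellow torus was near (2.4, 1.4) before and (5.0, 1.5) after, so it travelled √(2.6² + 0.1²) ≈ 2.6 units.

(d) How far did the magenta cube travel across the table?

1.6

From (1.1, 2.2) to (2.6, 2.8), the magenta cube covered √(1.5² + 0.6²) ≈ 1.6 units.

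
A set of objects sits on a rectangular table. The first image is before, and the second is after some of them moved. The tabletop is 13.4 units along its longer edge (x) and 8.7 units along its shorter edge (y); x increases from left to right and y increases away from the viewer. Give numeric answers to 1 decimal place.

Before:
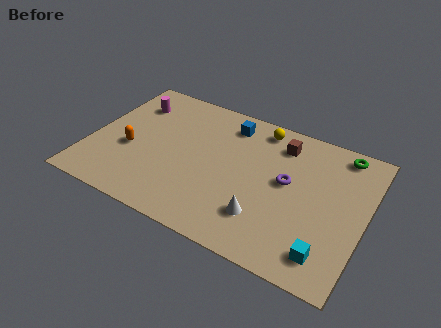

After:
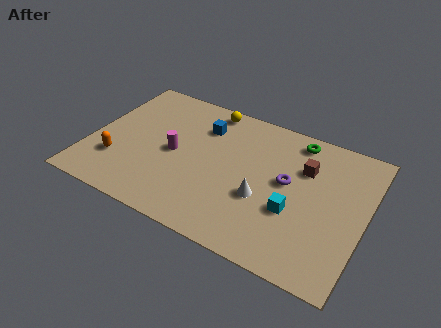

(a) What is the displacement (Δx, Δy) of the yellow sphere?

(-2.6, 0.2)

The yellow sphere was at about (7.9, 7.6) and moved to about (5.3, 7.8).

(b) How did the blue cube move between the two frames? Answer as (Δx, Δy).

(-1.2, -0.7)

The blue cube was at about (6.4, 7.2) and moved to about (5.2, 6.5).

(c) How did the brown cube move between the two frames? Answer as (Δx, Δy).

(1.3, -1.0)

From the two frames, the brown cube sits at roughly (9.0, 7.0) before and (10.3, 6.0) after.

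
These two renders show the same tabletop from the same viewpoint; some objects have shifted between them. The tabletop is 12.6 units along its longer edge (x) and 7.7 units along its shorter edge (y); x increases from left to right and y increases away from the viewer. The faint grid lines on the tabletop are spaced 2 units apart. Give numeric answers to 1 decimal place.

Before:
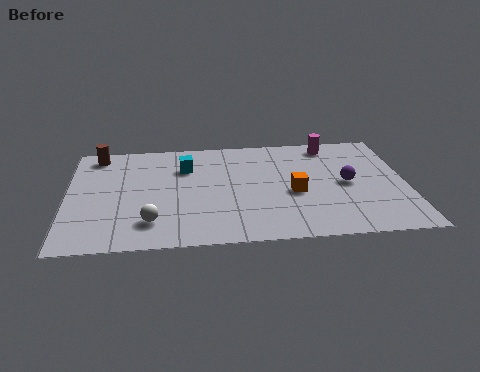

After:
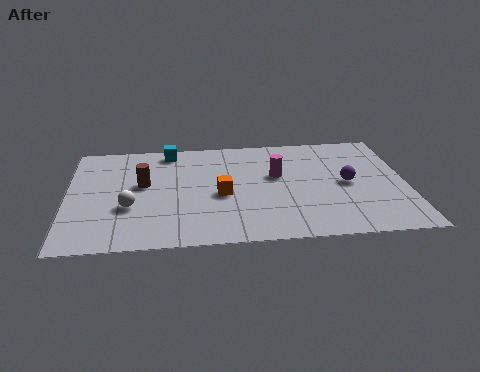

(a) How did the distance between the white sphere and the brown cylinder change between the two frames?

-3.7

Before: roughly 5.4 units apart; after: 1.7. That's 3.7 units closer together.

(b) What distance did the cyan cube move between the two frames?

1.4

From (4.4, 5.5) to (3.8, 6.8), the cyan cube covered √(0.6² + 1.3²) ≈ 1.4 units.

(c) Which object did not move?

the purple sphere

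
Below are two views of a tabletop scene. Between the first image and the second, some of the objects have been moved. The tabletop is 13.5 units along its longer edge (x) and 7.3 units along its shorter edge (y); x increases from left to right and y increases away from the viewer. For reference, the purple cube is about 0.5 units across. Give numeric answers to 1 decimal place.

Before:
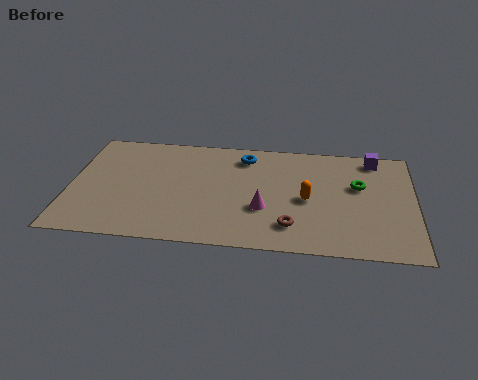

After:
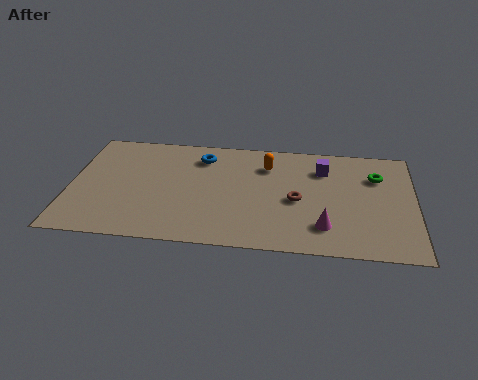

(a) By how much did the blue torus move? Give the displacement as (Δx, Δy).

(-1.7, -0.2)

From the two frames, the blue torus sits at roughly (6.8, 6.0) before and (5.1, 5.8) after.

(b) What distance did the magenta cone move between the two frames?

2.6

The magenta cone moved from about (7.6, 2.6) to (10.0, 1.7), a distance of √(2.4² + 0.9²) ≈ 2.6.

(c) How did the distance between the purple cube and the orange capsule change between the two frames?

-1.8

The distance was about 4.0 in the first image and 2.2 in the second, so they moved 1.8 units closer together.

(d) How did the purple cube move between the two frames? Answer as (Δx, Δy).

(-2.0, -0.9)

The purple cube was at about (11.9, 6.4) and moved to about (9.9, 5.5).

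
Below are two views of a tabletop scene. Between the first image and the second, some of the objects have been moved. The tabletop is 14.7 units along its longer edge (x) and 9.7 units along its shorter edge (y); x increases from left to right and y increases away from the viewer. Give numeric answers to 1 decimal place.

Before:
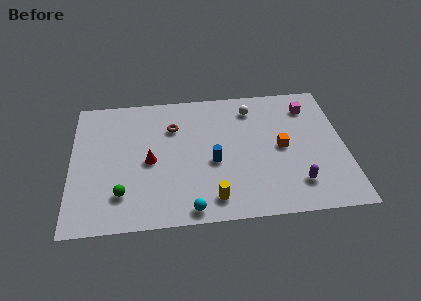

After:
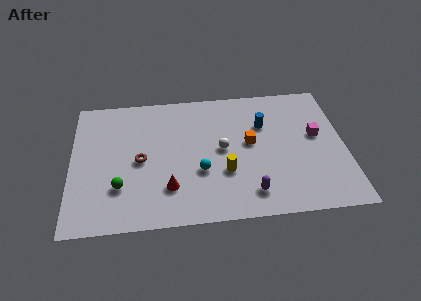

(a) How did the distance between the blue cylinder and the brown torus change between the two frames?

+3.5

They were about 3.5 units apart before and 7.0 after — 3.5 units further apart.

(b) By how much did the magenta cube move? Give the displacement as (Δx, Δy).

(0.3, -2.2)

From the two frames, the magenta cube sits at roughly (12.9, 7.7) before and (13.2, 5.5) after.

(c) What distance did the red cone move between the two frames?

2.2

From (4.2, 4.5) to (5.2, 2.5), the red cone covered √(1.0² + 2.0²) ≈ 2.2 units.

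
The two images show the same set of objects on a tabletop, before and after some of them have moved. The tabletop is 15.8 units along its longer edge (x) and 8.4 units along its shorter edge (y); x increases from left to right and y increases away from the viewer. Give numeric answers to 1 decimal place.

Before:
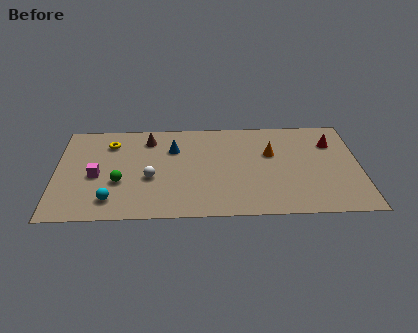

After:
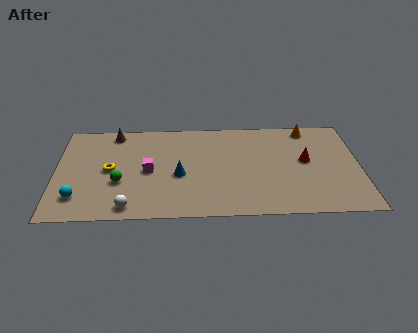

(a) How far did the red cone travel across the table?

2.1

The red cone was near (14.4, 6.1) before and (13.0, 4.6) after, so it travelled √(1.4² + 1.5²) ≈ 2.1 units.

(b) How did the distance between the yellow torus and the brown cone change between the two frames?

+1.2

They were about 2.0 units apart before and 3.2 after — 1.2 units further apart.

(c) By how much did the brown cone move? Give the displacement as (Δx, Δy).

(-1.8, 0.6)

From the two frames, the brown cone sits at roughly (4.8, 6.8) before and (3.0, 7.4) after.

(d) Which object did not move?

the green sphere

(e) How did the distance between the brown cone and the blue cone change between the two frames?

+3.5

They were about 1.6 units apart before and 5.1 after — 3.5 units further apart.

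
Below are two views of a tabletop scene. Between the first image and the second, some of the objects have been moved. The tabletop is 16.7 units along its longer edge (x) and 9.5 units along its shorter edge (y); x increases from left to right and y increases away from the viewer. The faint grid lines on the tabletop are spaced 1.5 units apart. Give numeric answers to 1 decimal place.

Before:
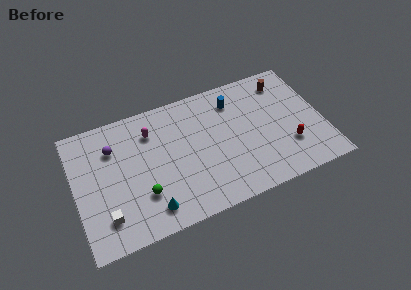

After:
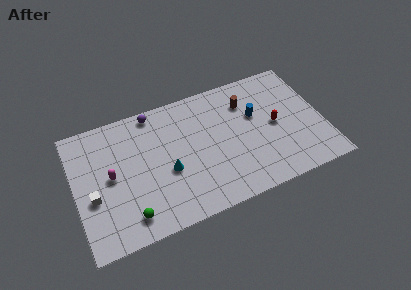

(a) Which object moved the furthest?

the magenta capsule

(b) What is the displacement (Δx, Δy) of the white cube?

(-0.7, 1.7)

The white cube started near (1.8, 2.1) and ended near (1.1, 3.8).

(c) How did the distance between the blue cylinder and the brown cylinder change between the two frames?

-2.2

Before: roughly 3.5 units apart; after: 1.3. That's 2.2 units closer together.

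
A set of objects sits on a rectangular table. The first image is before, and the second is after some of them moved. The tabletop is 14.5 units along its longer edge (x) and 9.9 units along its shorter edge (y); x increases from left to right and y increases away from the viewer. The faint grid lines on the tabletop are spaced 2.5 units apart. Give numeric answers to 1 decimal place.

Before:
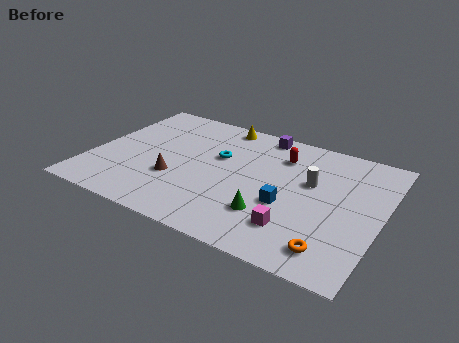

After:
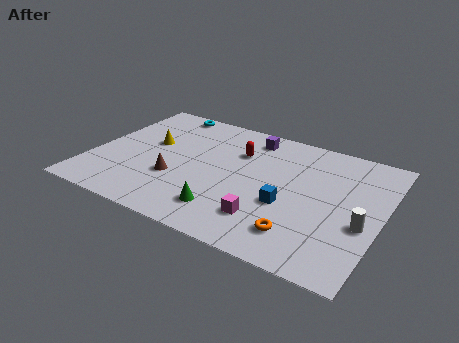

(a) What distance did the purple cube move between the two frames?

0.7

From (8.0, 8.9) to (7.5, 8.4), the purple cube covered √(0.5² + 0.5²) ≈ 0.7 units.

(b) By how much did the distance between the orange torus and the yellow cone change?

-0.8

They were about 9.8 units apart before and 9.0 after — 0.8 units closer together.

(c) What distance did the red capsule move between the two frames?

2.2

The red capsule moved from about (9.2, 7.5) to (7.1, 6.9), a distance of √(2.1² + 0.6²) ≈ 2.2.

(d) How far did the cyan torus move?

4.4

From (6.2, 6.1) to (2.9, 9.0), the cyan torus covered √(3.3² + 2.9²) ≈ 4.4 units.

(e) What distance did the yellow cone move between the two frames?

4.5

The yellow cone was near (5.9, 8.9) before and (2.7, 5.8) after, so it travelled √(3.2² + 3.1²) ≈ 4.5 units.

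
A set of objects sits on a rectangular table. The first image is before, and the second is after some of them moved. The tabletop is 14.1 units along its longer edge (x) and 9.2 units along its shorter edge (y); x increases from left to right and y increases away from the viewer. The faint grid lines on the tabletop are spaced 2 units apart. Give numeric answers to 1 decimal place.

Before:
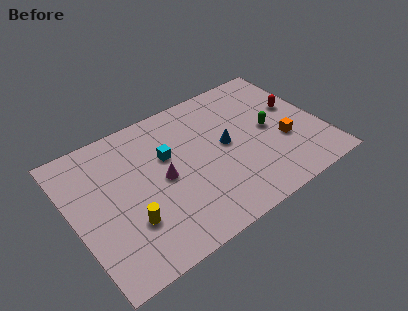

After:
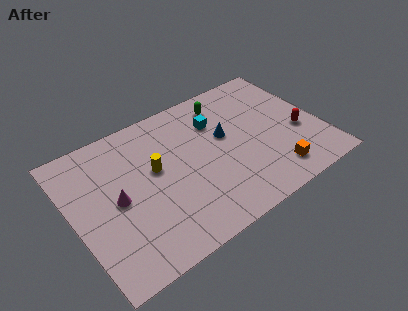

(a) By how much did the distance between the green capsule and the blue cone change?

-0.3

The distance was about 2.5 in the first image and 2.2 in the second, so they moved 0.3 units closer together.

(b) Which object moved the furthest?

the green capsule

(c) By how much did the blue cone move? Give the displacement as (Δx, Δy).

(0.1, 0.6)

The blue cone started near (8.7, 4.8) and ended near (8.8, 5.4).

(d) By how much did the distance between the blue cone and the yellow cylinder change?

-2.1

The distance was about 6.2 in the first image and 4.1 in the second, so they moved 2.1 units closer together.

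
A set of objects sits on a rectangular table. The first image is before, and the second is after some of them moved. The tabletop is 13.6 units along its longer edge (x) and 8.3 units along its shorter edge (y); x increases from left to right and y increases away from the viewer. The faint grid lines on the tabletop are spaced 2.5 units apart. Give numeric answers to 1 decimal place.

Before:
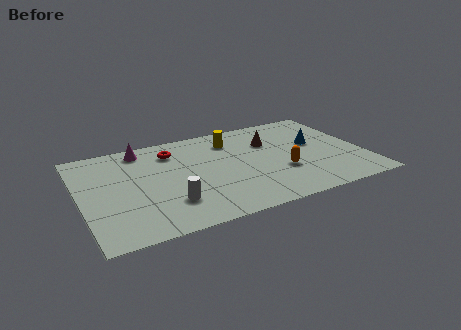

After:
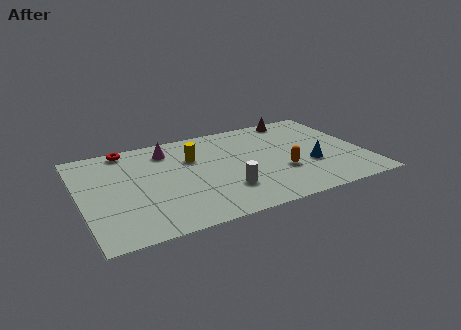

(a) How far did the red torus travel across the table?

2.3

The red torus moved from about (4.6, 6.5) to (2.5, 7.5), a distance of √(2.1² + 1.0²) ≈ 2.3.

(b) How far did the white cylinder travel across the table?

2.7

The white cylinder was near (4.0, 2.2) before and (6.7, 2.3) after, so it travelled √(2.7² + 0.1²) ≈ 2.7 units.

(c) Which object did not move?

the orange capsule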